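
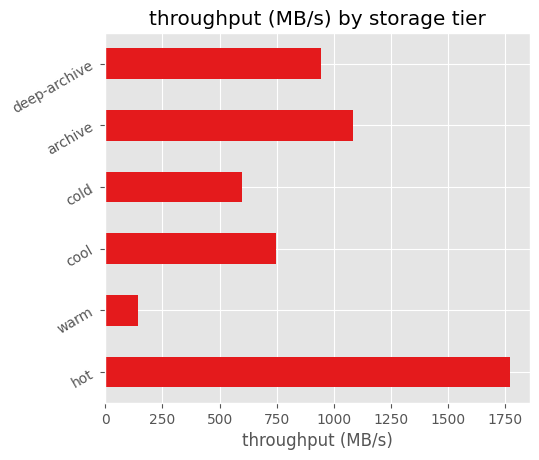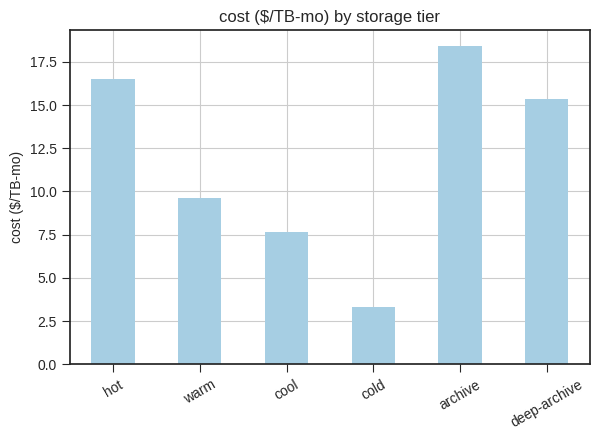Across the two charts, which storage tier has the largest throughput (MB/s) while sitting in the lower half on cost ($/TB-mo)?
cool

Chart 2 median cost ($/TB-mo) ≈ 12; below-median storage tiers: warm, cool, cold. Among those, cool has the highest throughput (MB/s) (≈ 800).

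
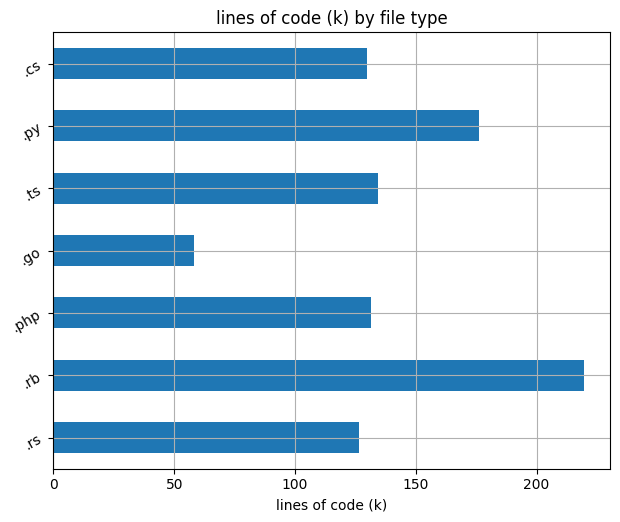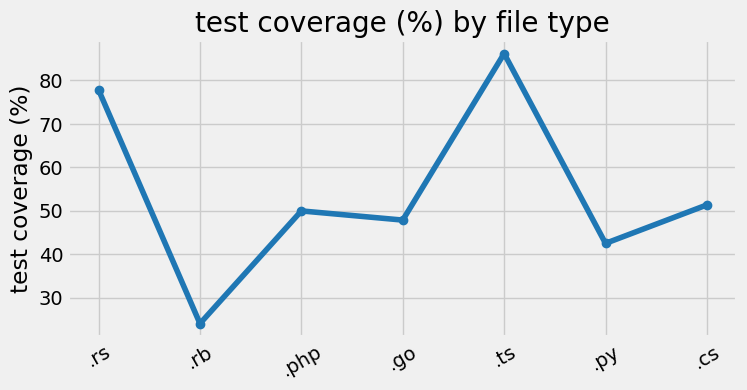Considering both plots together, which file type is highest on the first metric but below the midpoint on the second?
Chart 2 median test coverage (%) ≈ 50; below-median file types: .rb, .go, .py. Among those, .rb has the highest lines of code (k) (≈ 225).

.rb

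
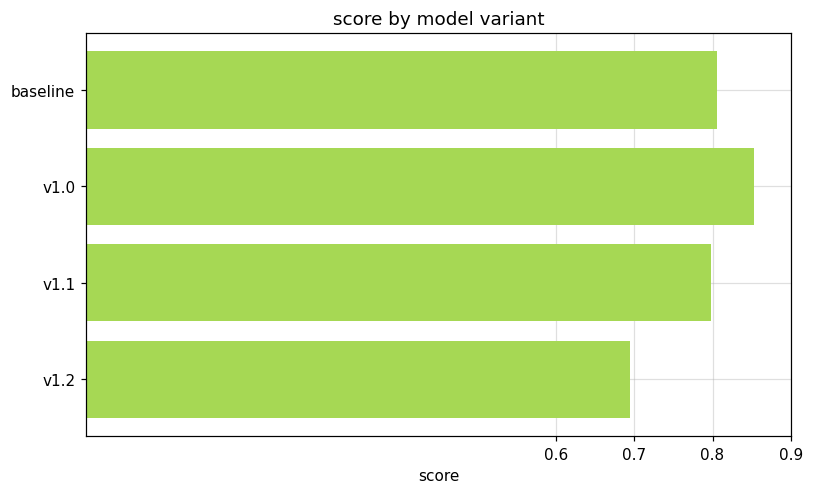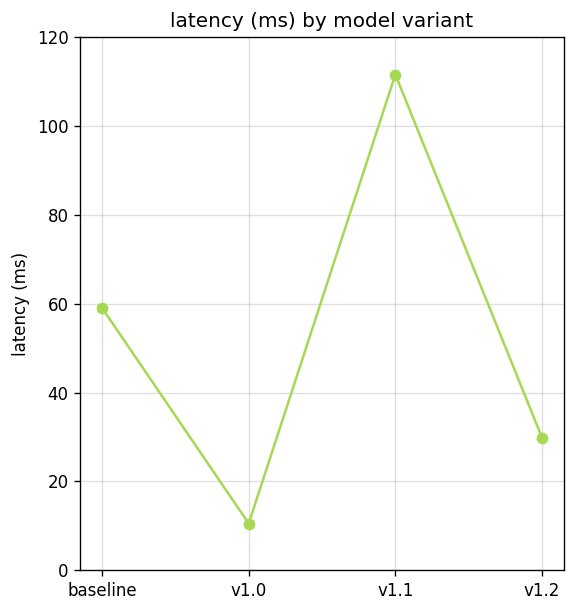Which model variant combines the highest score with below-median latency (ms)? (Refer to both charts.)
Chart 2 median latency (ms) ≈ 40; below-median model variants: v1.0, v1.2. Among those, v1.0 has the highest score (≈ 0.9).

v1.0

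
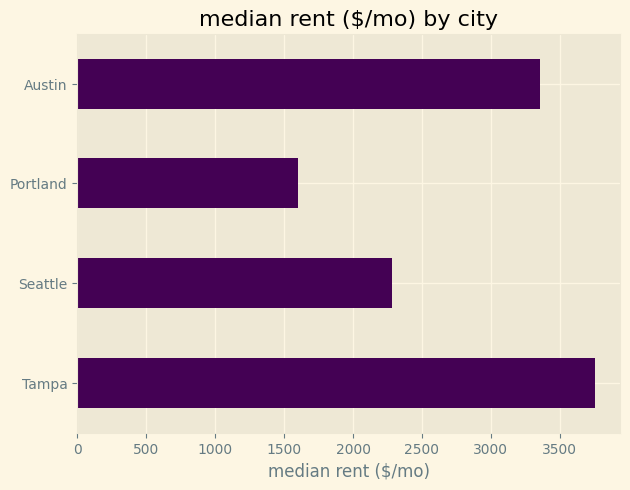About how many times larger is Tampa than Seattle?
≈ 1.6×

Tampa ≈ 4000, Seattle ≈ 2500; 4000/2500 ≈ 1.6.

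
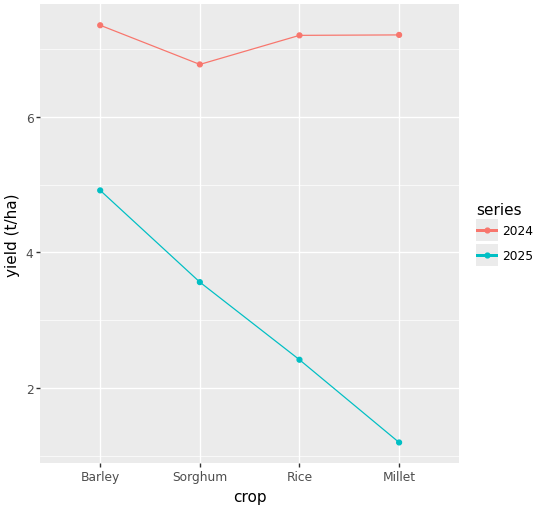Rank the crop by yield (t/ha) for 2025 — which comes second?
Top 3 for 2025: Barley ≈ 5, Sorghum ≈ 4, Rice ≈ 2.

Sorghum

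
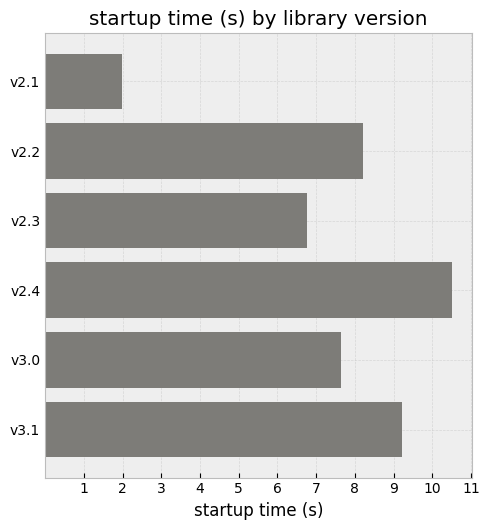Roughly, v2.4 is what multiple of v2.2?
v2.4 ≈ 11, v2.2 ≈ 8; 11/8 ≈ 1.38.

≈ 1.38×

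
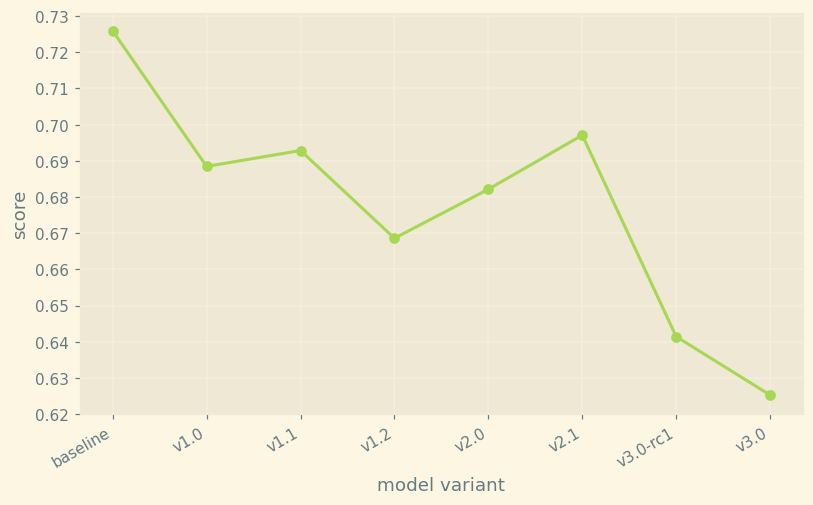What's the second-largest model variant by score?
v2.1

Top 3: baseline ≈ 0.73, v2.1 ≈ 0.70, v1.1 ≈ 0.69.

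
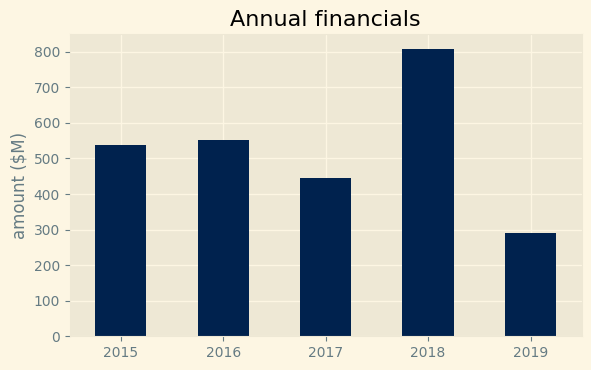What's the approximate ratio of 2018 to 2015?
≈ 1.6×

2018 ≈ 800, 2015 ≈ 500; 800/500 ≈ 1.6.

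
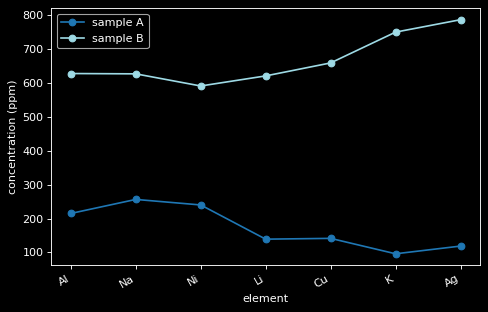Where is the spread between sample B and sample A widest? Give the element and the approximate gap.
Ag, ≈ 700 ppm

Ag: sample B ≈ 800, sample A ≈ 100 → gap ≈ 700. Next-largest (K) is only ≈ 600.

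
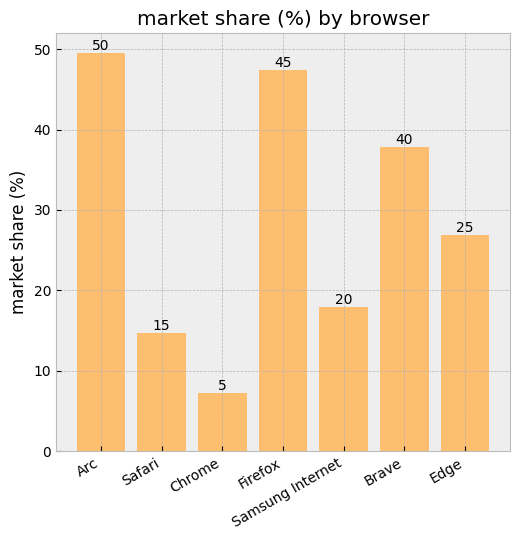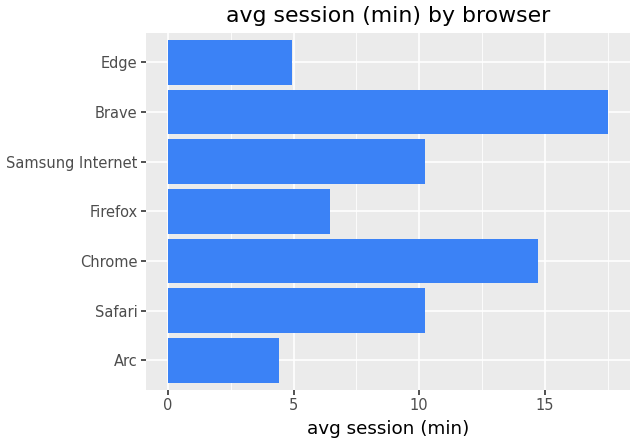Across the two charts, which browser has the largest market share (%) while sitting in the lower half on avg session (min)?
Chart 2 median avg session (min) ≈ 10; below-median browsers: Arc, Firefox, Edge. Among those, Arc has the highest market share (%) (≈ 50).

Arc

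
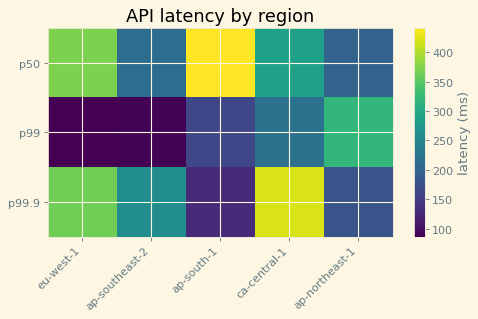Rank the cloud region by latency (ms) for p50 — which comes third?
Top 4 for p50: ap-south-1 ≈ 450, eu-west-1 ≈ 350, ca-central-1 ≈ 300, ap-southeast-2 ≈ 200.

ca-central-1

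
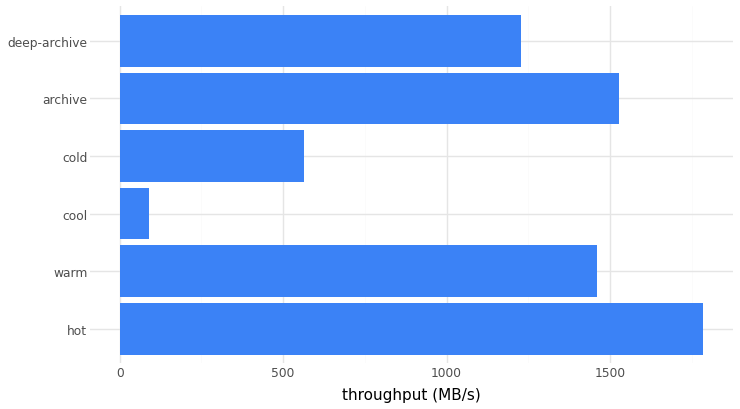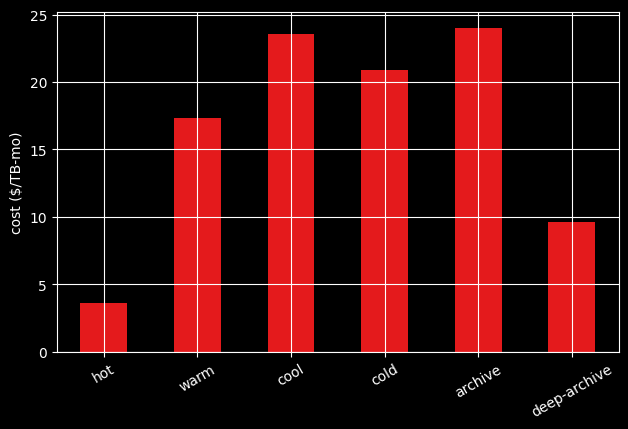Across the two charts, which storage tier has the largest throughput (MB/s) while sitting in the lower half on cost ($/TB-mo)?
hot

Chart 2 median cost ($/TB-mo) ≈ 20; below-median storage tiers: hot, warm, deep-archive. Among those, hot has the highest throughput (MB/s) (≈ 1800).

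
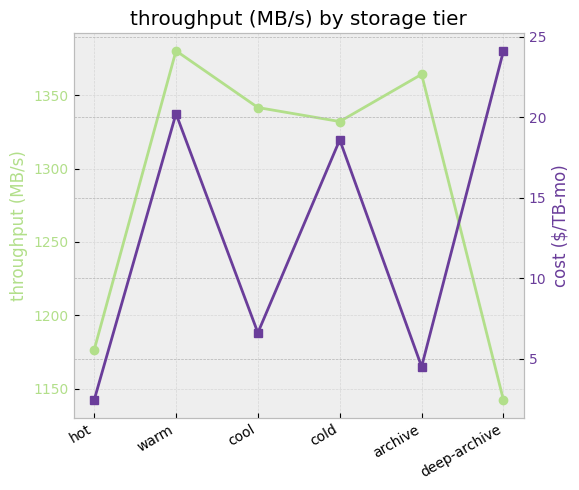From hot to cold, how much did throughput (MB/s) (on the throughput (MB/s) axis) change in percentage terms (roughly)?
≈ +13.6%

hot ≈ 1180, cold ≈ 1340; (1340 − 1180) / 1180 ≈ +13.6%.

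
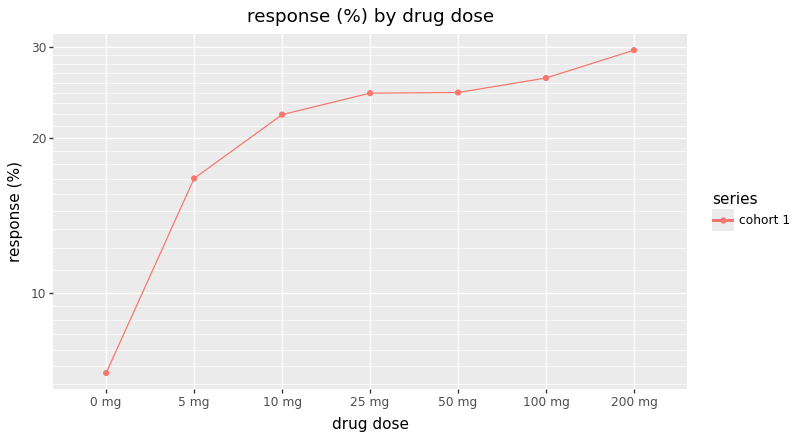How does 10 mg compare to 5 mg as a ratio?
≈ 1.38×

10 mg ≈ 22, 5 mg ≈ 16; 22/16 ≈ 1.38.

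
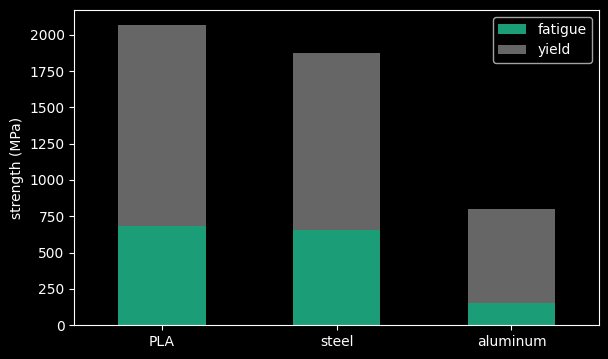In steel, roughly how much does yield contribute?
yield top ≈ 1800, bottom ≈ 600; segment ≈ 1200.

≈ 1200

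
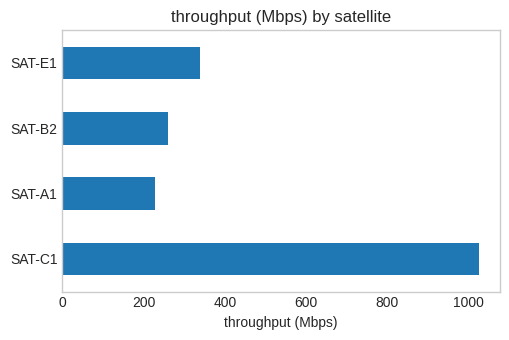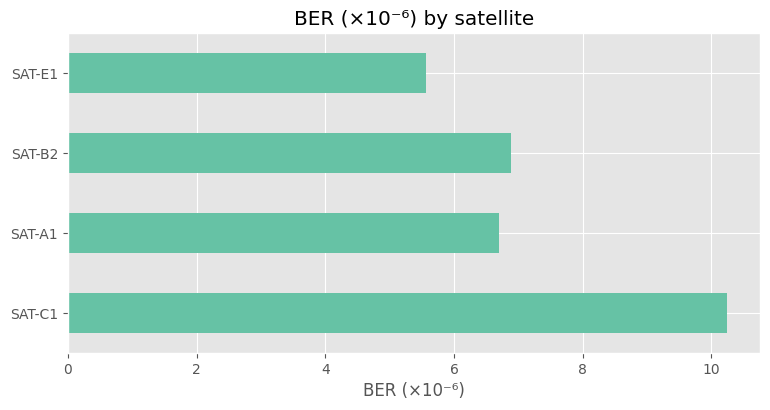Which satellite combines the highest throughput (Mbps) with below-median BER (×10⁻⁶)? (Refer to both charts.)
SAT-E1

Chart 2 median BER (×10⁻⁶) ≈ 7; below-median satellites: SAT-A1, SAT-E1. Among those, SAT-E1 has the highest throughput (Mbps) (≈ 300).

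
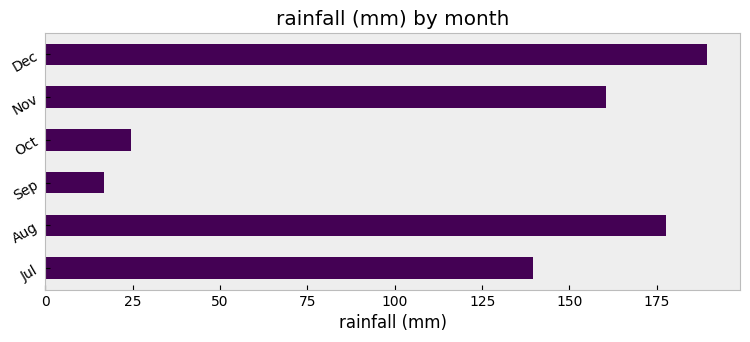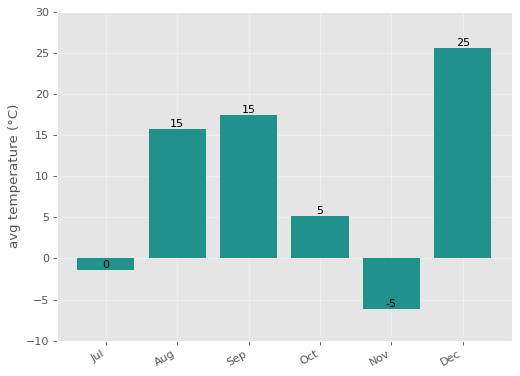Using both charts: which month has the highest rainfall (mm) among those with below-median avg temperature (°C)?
Nov

Chart 2 median avg temperature (°C) ≈ 10; below-median months: Jul, Oct, Nov. Among those, Nov has the highest rainfall (mm) (≈ 160).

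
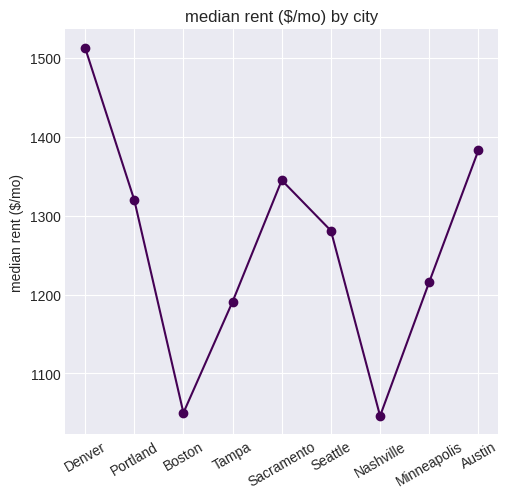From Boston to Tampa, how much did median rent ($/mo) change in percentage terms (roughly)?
≈ +14.3%

Boston ≈ 1050, Tampa ≈ 1200; (1200 − 1050) / 1050 ≈ +14.3%.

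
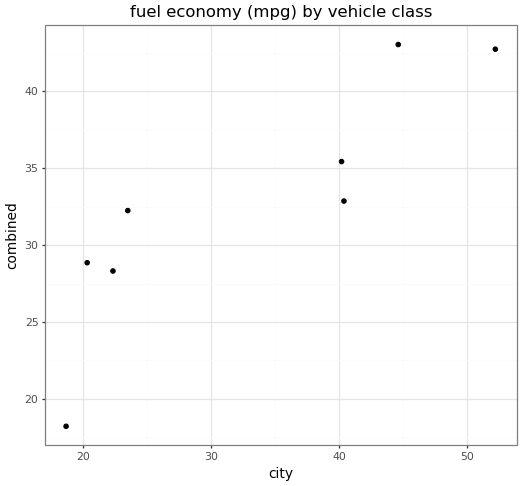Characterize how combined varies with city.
positive, strong

Points are positively correlated; strong (|r| ≈ 0.9).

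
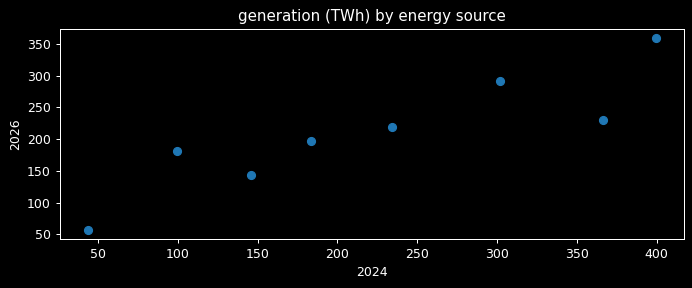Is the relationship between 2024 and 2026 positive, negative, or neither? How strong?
positive, strong

Points are positively correlated; strong (|r| ≈ 0.9).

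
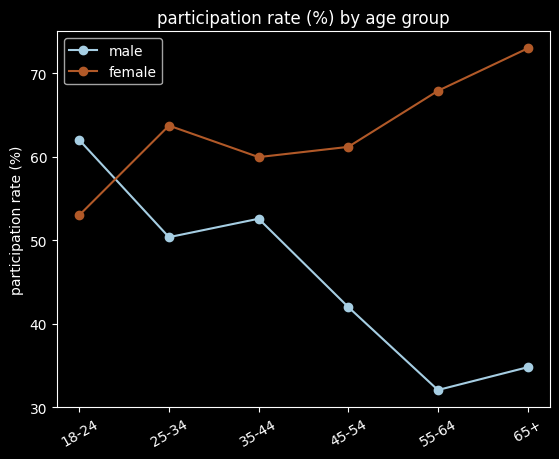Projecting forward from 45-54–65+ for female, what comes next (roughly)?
Last three: 60, 70, 75 → slope ≈ 7.5/step → next ≈ 82.5.

≈ 82.5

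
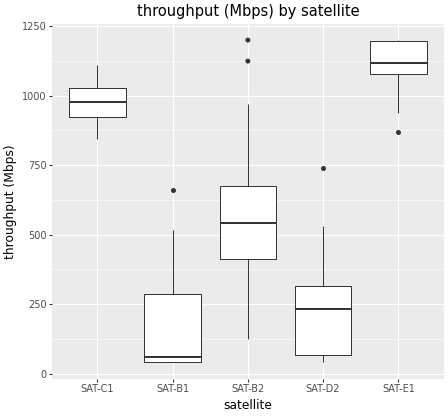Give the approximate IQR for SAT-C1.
Q3 ≈ 1000, Q1 ≈ 900; IQR ≈ 100.

≈ 100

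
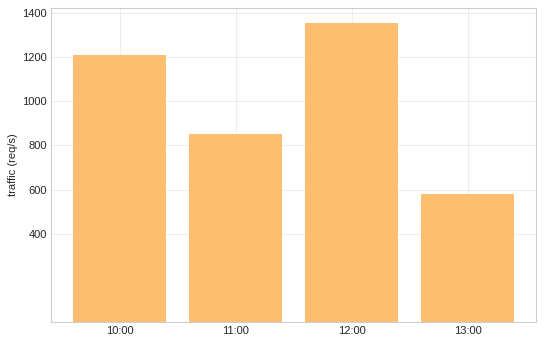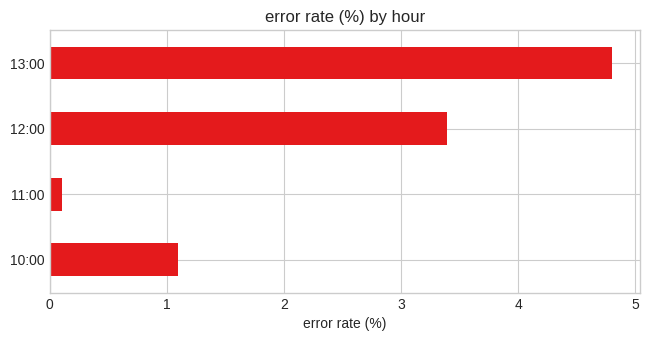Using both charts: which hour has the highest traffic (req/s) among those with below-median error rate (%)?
10:00

Chart 2 median error rate (%) ≈ 2; below-median hours: 10:00, 11:00. Among those, 10:00 has the highest traffic (req/s) (≈ 1200).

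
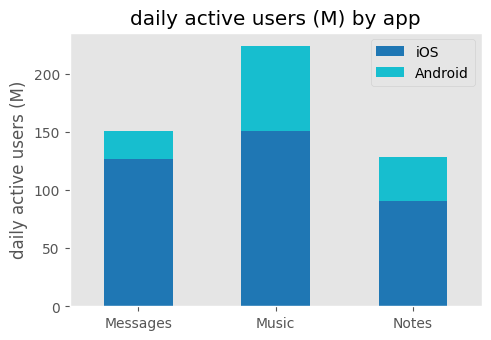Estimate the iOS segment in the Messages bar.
iOS top ≈ 120, bottom ≈ 0; segment ≈ 120.

≈ 120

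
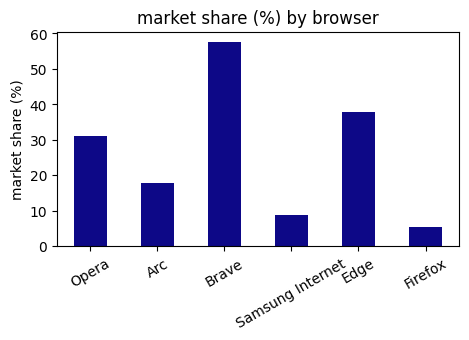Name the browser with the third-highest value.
Opera

Top 4: Brave ≈ 60, Edge ≈ 40, Opera ≈ 30, Arc ≈ 20.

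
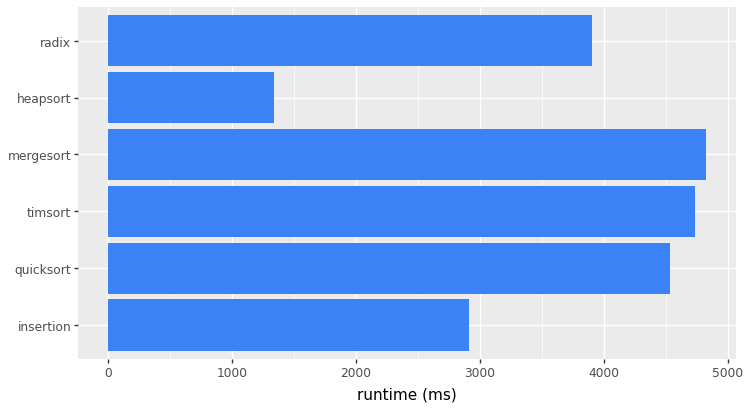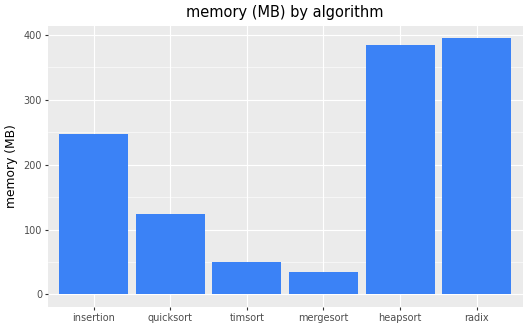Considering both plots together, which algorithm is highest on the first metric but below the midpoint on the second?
Chart 2 median memory (MB) ≈ 200; below-median algorithms: quicksort, timsort, mergesort. Among those, mergesort has the highest runtime (ms) (≈ 5000).

mergesort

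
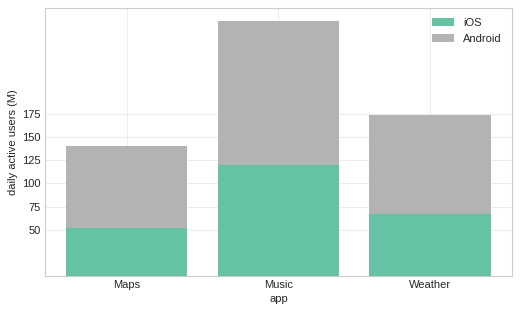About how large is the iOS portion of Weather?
≈ 75

iOS top ≈ 75, bottom ≈ 0; segment ≈ 75.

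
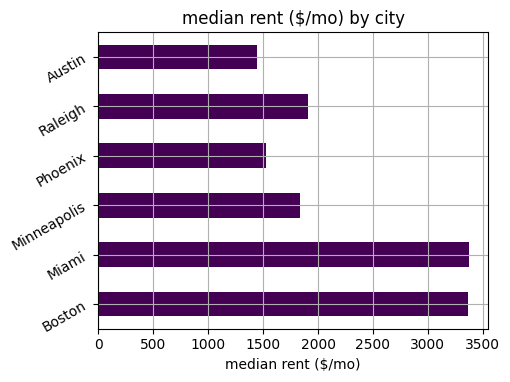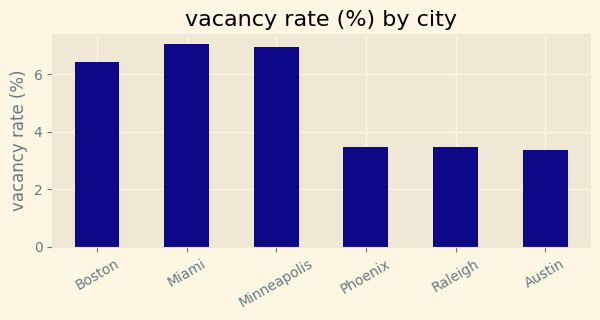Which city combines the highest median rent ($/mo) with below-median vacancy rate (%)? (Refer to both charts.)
Chart 2 median vacancy rate (%) ≈ 5; below-median cities: Phoenix, Raleigh, Austin. Among those, Raleigh has the highest median rent ($/mo) (≈ 2000).

Raleigh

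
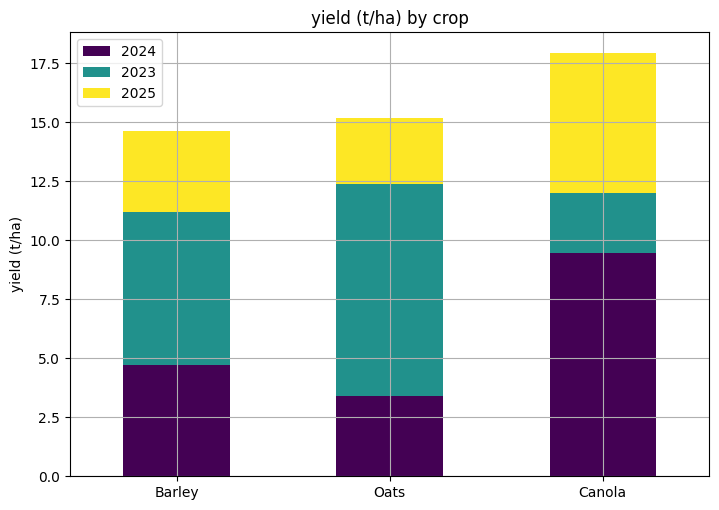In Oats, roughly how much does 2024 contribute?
2024 top ≈ 4, bottom ≈ 0; segment ≈ 4.

≈ 4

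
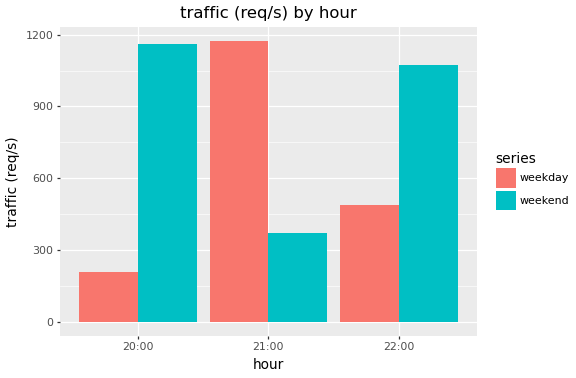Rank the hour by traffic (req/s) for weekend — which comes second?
Top 3 for weekend: 20:00 ≈ 1200, 22:00 ≈ 1100, 21:00 ≈ 400.

22:00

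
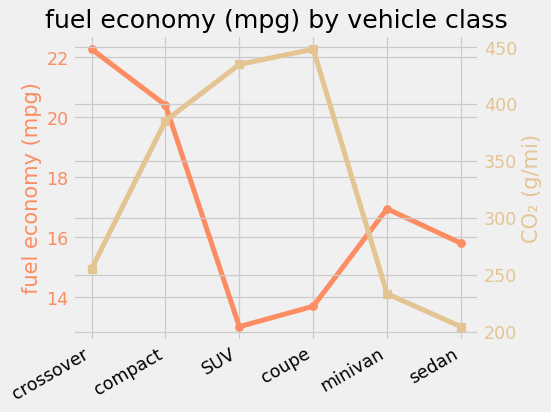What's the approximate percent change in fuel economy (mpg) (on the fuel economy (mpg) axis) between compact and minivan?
compact ≈ 20, minivan ≈ 17; (17 − 20) / 20 ≈ -15%.

≈ -15%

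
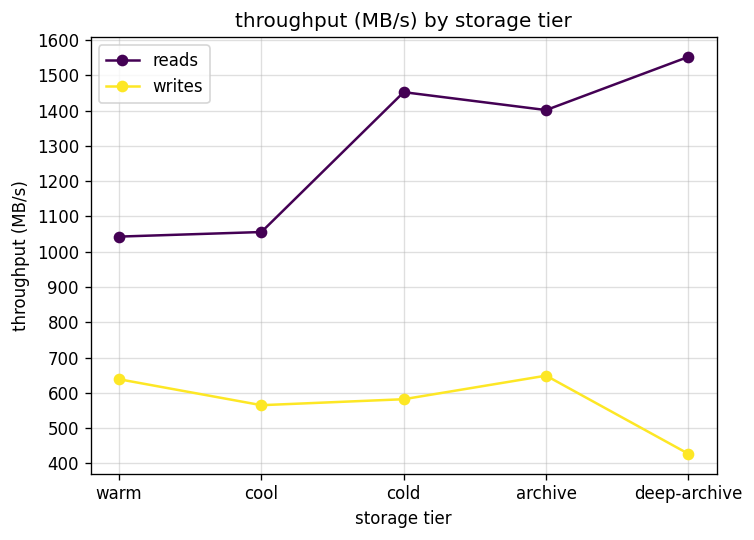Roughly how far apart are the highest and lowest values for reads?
Max deep-archive ≈ 1600, min warm ≈ 1000; range ≈ 600.

≈ 600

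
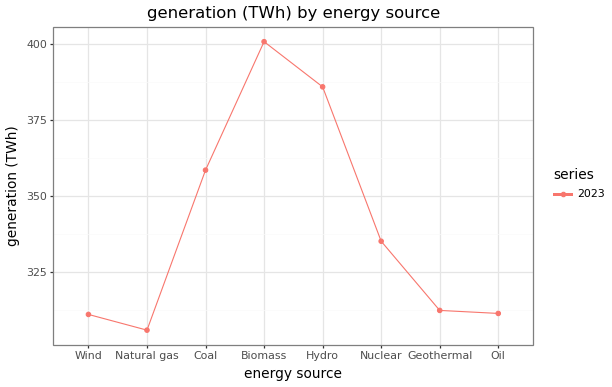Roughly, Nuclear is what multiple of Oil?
Nuclear ≈ 340, Oil ≈ 310; 340/310 ≈ 1.1.

≈ 1.1×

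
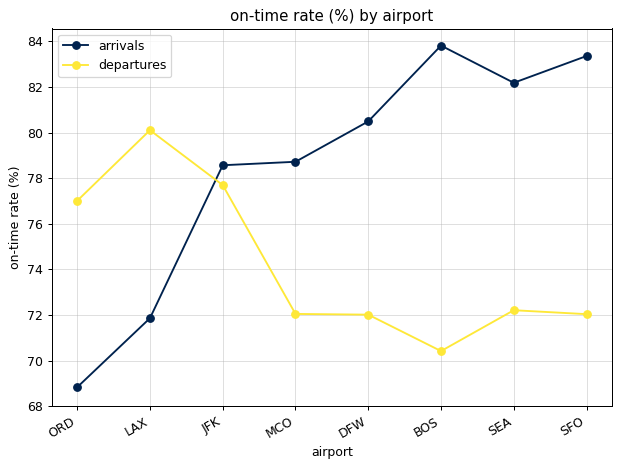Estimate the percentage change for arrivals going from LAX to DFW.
≈ +11.1%

LAX ≈ 72, DFW ≈ 80; (80 − 72) / 72 ≈ +11.1%.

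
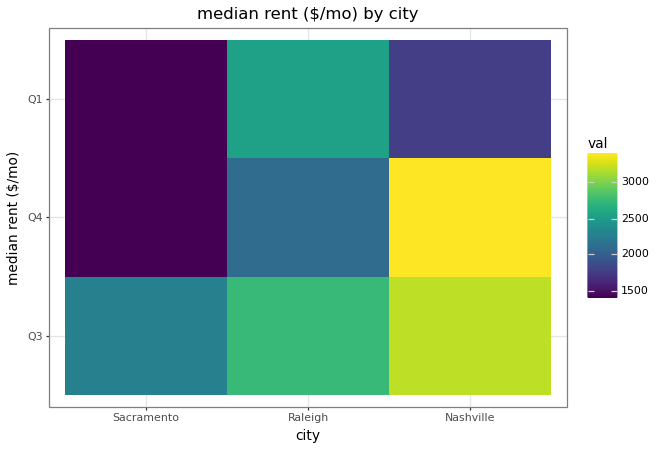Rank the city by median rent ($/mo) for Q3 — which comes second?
Top 3 for Q3: Nashville ≈ 3200, Raleigh ≈ 2800, Sacramento ≈ 2200.

Raleigh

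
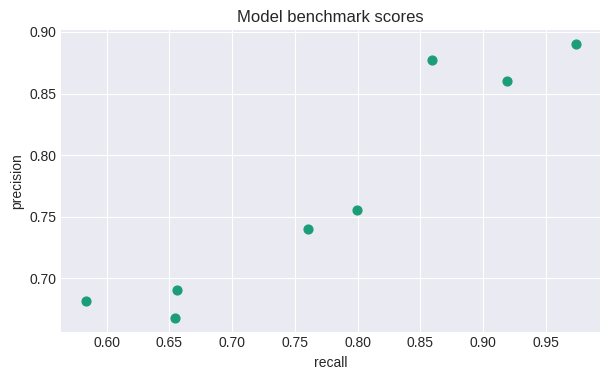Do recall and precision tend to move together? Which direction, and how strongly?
positive, strong

Points are positively correlated; strong (|r| ≈ 0.9).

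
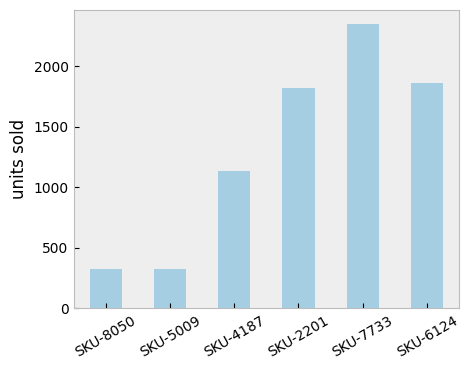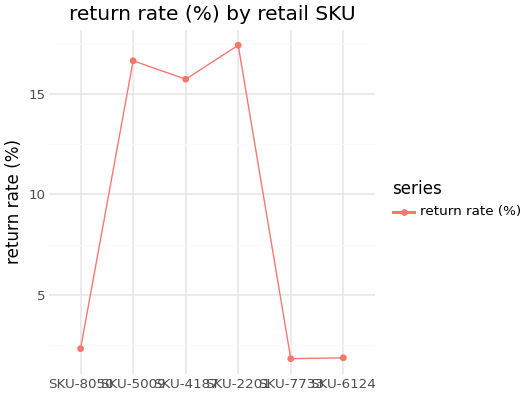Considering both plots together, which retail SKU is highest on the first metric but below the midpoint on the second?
Chart 2 median return rate (%) ≈ 10; below-median retail SKUs: SKU-8050, SKU-7733, SKU-6124. Among those, SKU-7733 has the highest units sold (≈ 2500).

SKU-7733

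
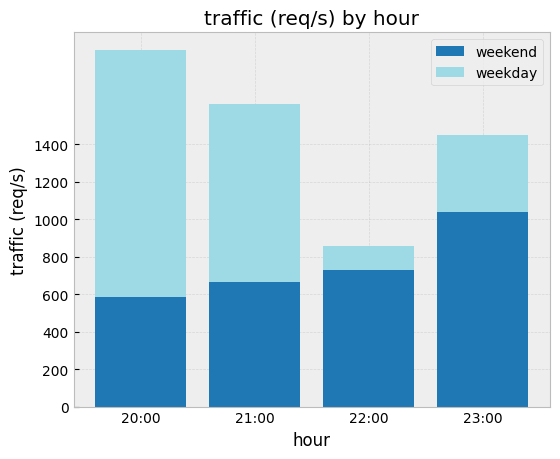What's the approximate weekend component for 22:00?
≈ 800

weekend top ≈ 800, bottom ≈ 0; segment ≈ 800.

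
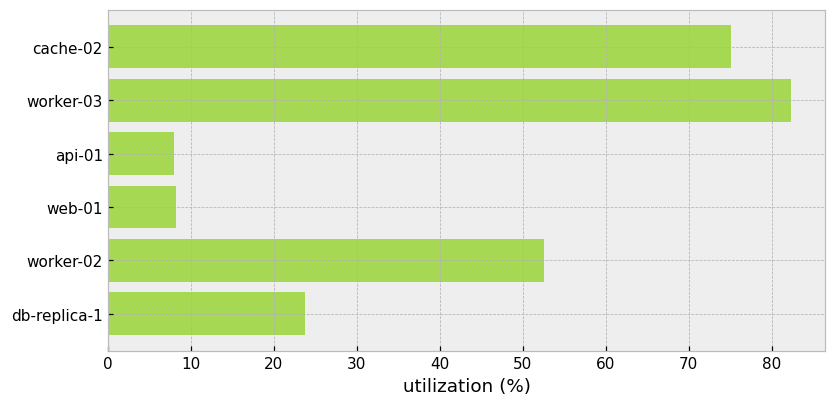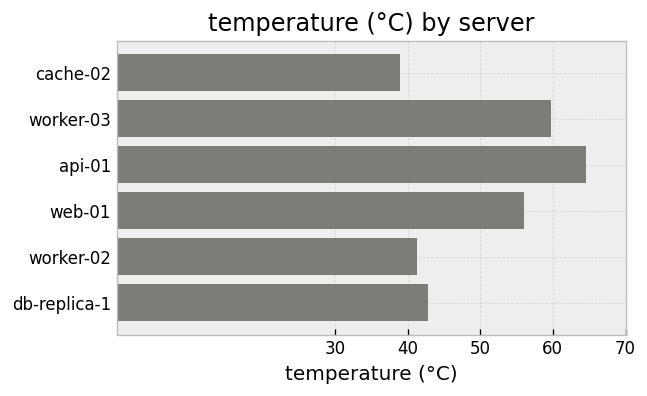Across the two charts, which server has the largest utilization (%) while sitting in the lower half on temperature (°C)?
cache-02

Chart 2 median temperature (°C) ≈ 50; below-median servers: cache-02, worker-02, db-replica-1. Among those, cache-02 has the highest utilization (%) (≈ 80).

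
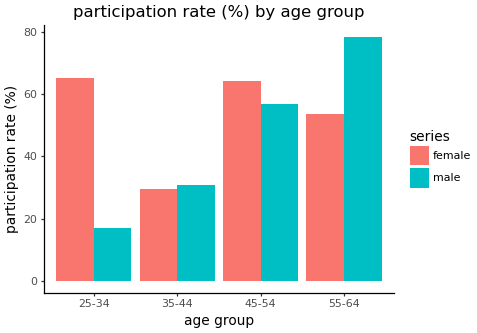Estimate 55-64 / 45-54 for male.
55-64 ≈ 80, 45-54 ≈ 60; 80/60 ≈ 1.33.

≈ 1.33×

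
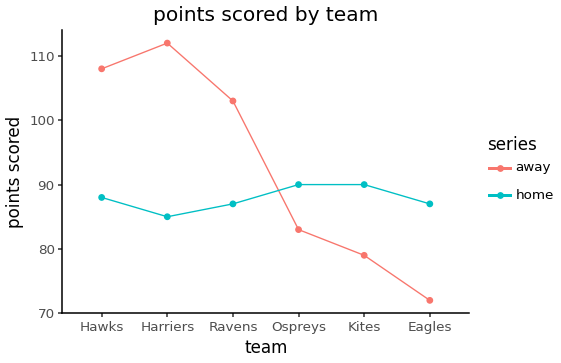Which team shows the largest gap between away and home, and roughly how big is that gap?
Harriers, ≈ 25

Harriers: away ≈ 110, home ≈ 85 → gap ≈ 25. Next-largest (Hawks) is only ≈ 20.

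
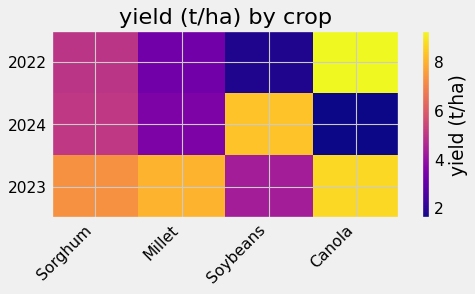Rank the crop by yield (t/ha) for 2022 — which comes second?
Sorghum

Top 3 for 2022: Canola ≈ 9, Sorghum ≈ 5, Millet ≈ 3.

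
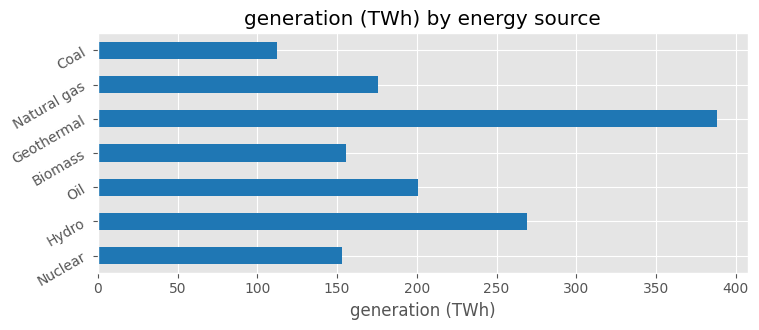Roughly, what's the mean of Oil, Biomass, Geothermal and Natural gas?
≈ 238

(200 + 150 + 400 + 200) / 4 ≈ 238.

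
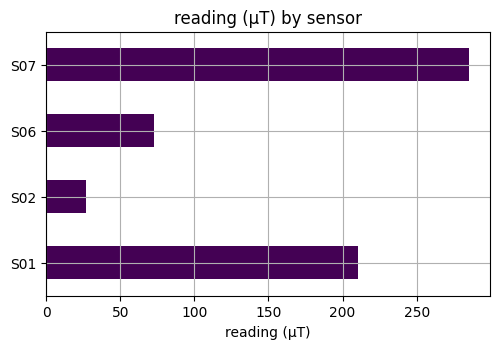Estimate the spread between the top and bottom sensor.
Max S07 ≈ 275, min S02 ≈ 25; range ≈ 250.

≈ 250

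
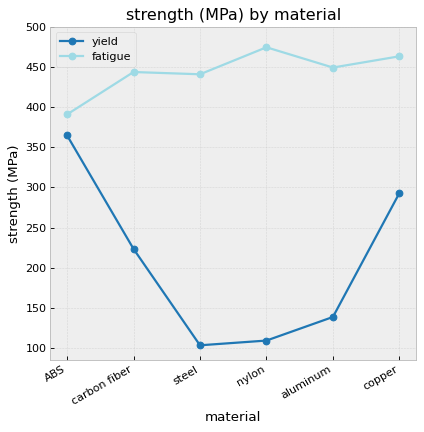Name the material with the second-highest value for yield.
copper

Top 3 for yield: ABS ≈ 350, copper ≈ 300, carbon fiber ≈ 200.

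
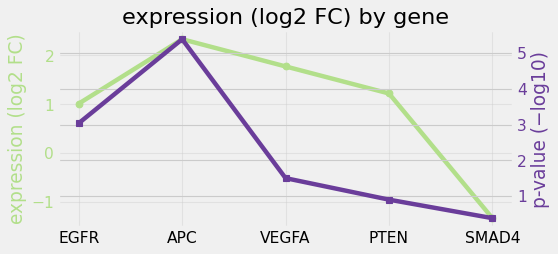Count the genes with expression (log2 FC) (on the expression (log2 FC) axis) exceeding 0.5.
4

Above 0.5: EGFR, APC, VEGFA, PTEN.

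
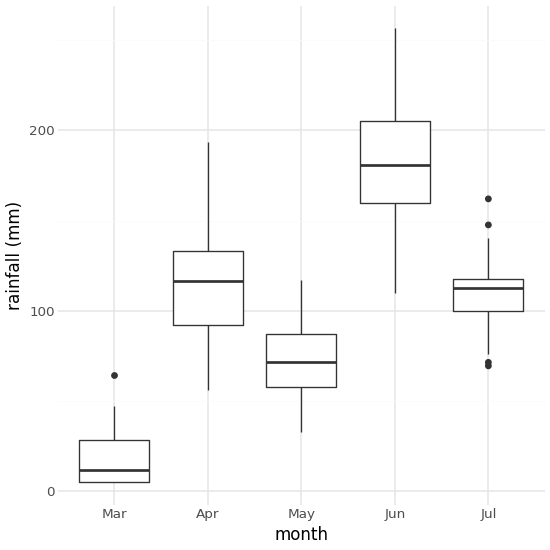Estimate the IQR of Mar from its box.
Q3 ≈ 20, Q1 ≈ 0; IQR ≈ 20.

≈ 20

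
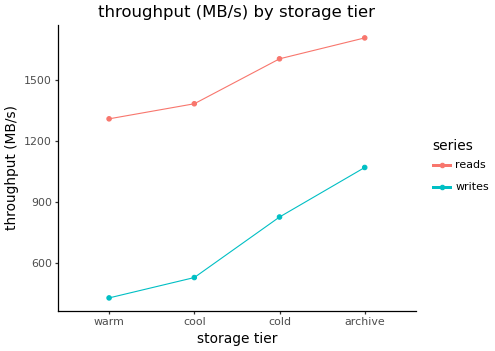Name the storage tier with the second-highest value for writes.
cold

Top 3 for writes: archive ≈ 1000, cold ≈ 800, cool ≈ 600.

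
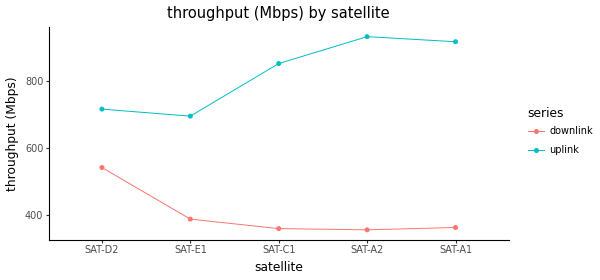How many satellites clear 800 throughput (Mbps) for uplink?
3

Above 800: SAT-C1, SAT-A2, SAT-A1.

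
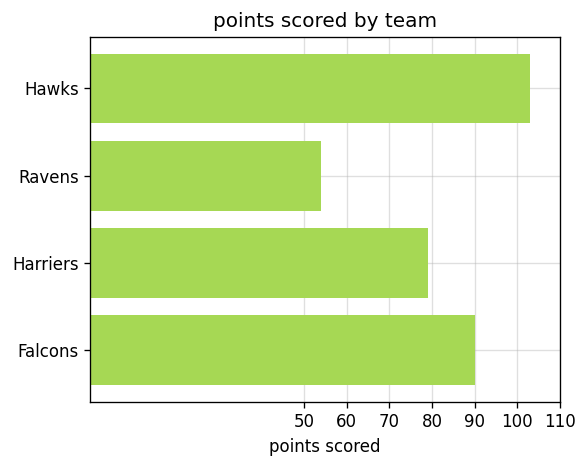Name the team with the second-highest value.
Top 3: Hawks ≈ 100, Falcons ≈ 90, Harriers ≈ 80.

Falcons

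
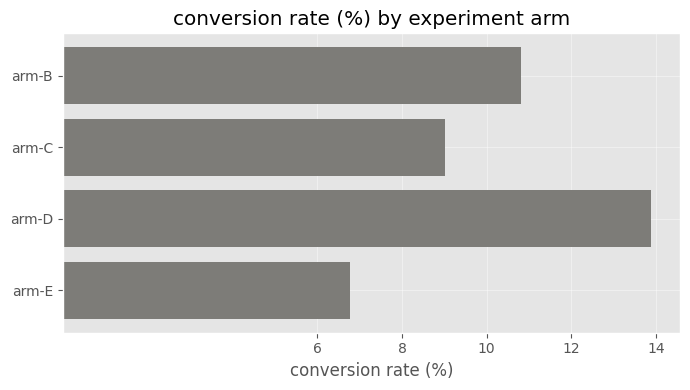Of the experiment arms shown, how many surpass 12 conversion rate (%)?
1

Above 12: arm-D.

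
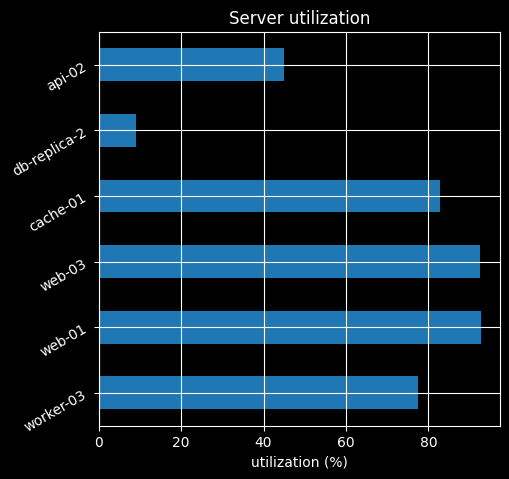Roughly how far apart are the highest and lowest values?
Max web-01 ≈ 90, min db-replica-2 ≈ 10; range ≈ 80.

≈ 80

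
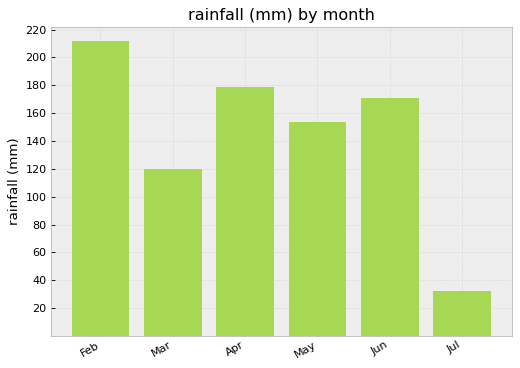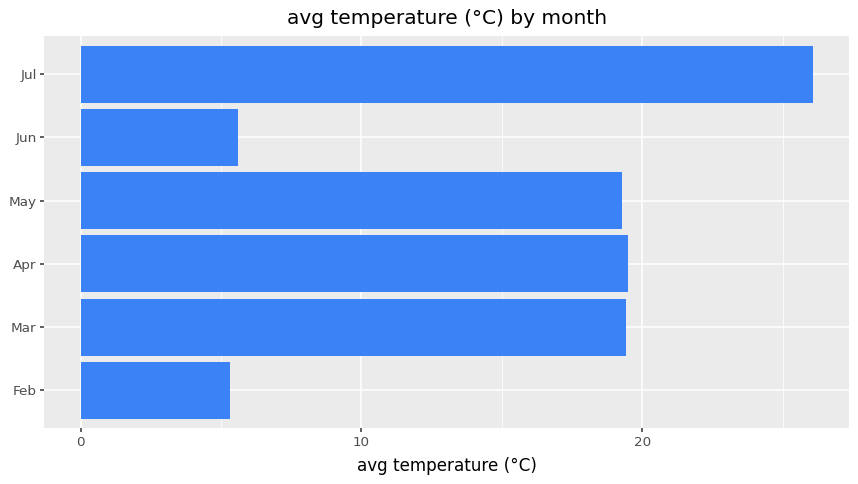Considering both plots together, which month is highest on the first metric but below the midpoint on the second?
Feb

Chart 2 median avg temperature (°C) ≈ 20; below-median months: Feb, May, Jun. Among those, Feb has the highest rainfall (mm) (≈ 220).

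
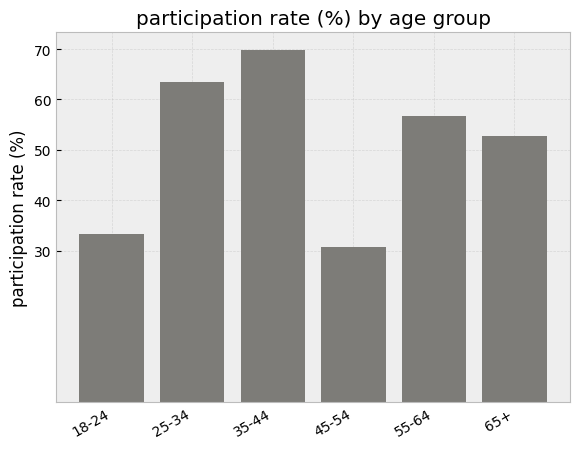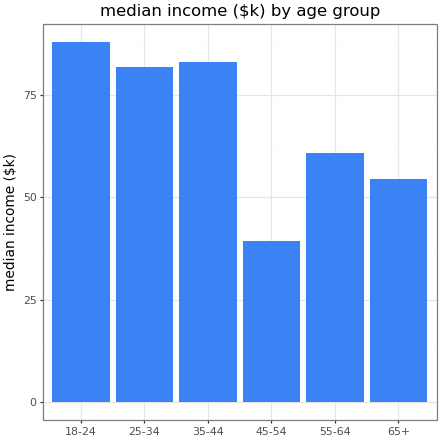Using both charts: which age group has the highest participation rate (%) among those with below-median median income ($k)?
Chart 2 median median income ($k) ≈ 70; below-median age groups: 45-54, 55-64, 65+. Among those, 55-64 has the highest participation rate (%) (≈ 60).

55-64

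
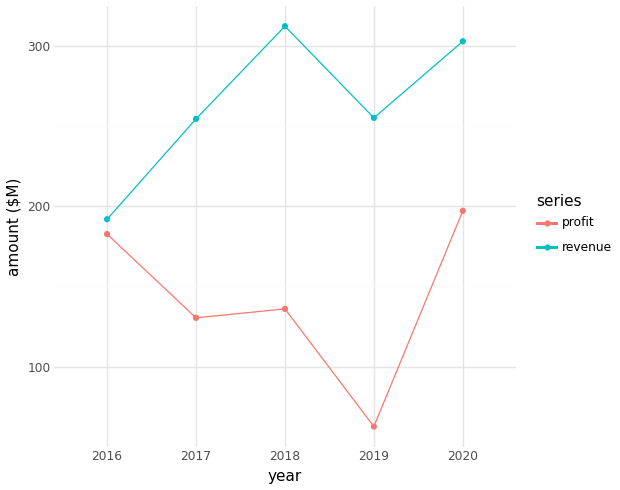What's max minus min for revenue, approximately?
Max 2018 ≈ 300, min 2016 ≈ 200; range ≈ 100.

≈ 100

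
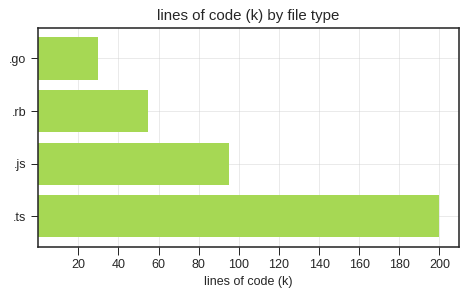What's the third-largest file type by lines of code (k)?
Top 4: .ts ≈ 200, .js ≈ 100, .rb ≈ 60, .go ≈ 20.

.rb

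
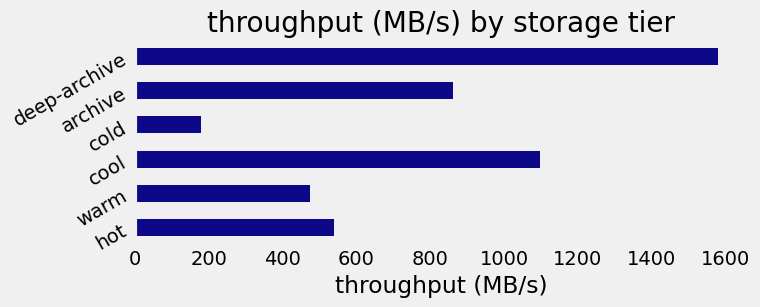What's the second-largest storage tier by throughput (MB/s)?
Top 3: deep-archive ≈ 1600, cool ≈ 1000, archive ≈ 800.

cool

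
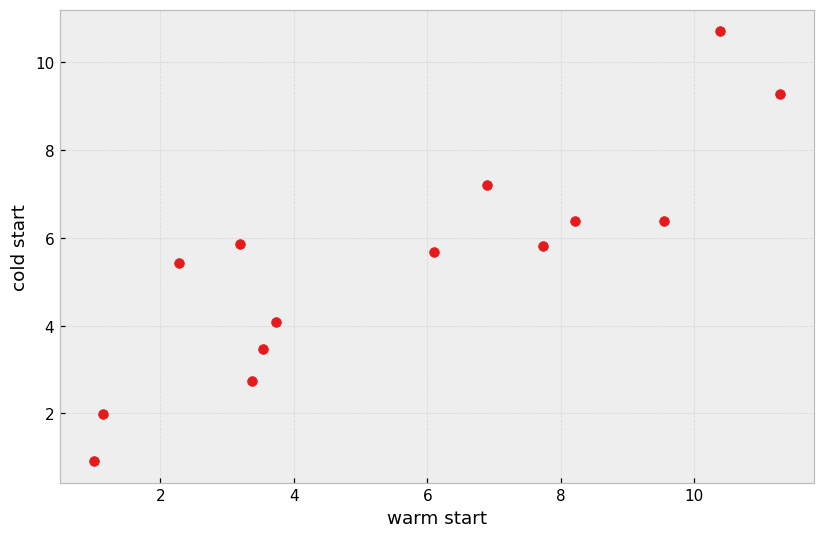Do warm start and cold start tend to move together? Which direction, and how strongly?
positive, strong

Points are positively correlated; strong (|r| ≈ 0.9).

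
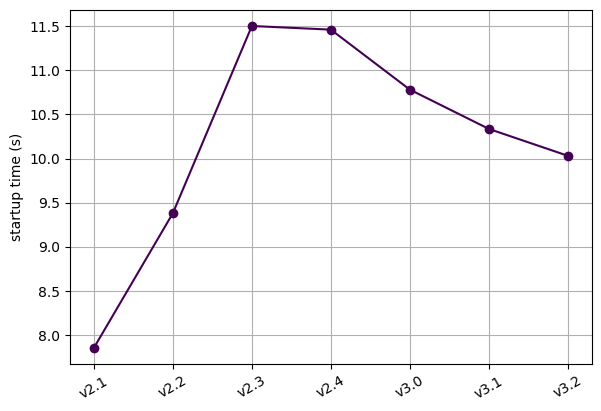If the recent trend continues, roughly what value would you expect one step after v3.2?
Last three: 11.0, 10.5, 10.0 → slope ≈ -0.5/step → next ≈ 9.5.

≈ 9.5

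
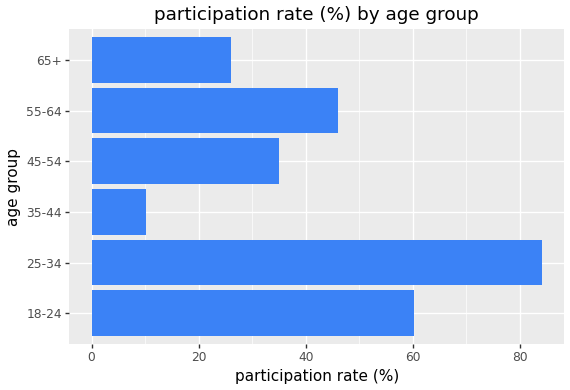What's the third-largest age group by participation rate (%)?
Top 4: 25-34 ≈ 80, 18-24 ≈ 60, 55-64 ≈ 50, 45-54 ≈ 30.

55-64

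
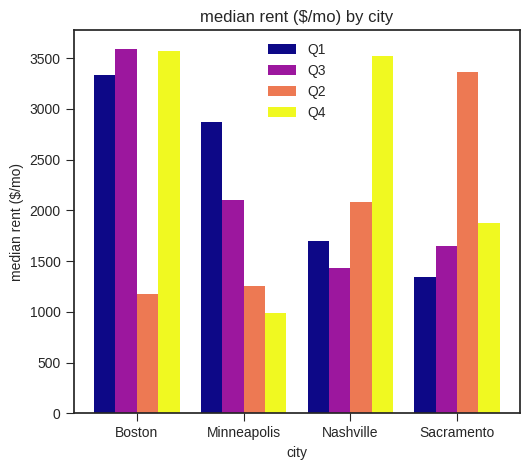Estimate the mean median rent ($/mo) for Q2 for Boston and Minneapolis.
(1000 + 1500) / 2 ≈ 1250.

≈ 1250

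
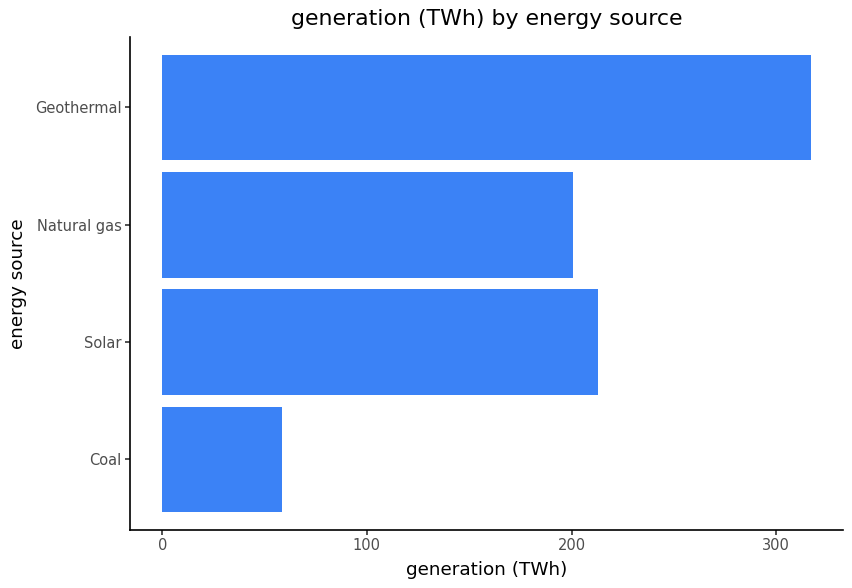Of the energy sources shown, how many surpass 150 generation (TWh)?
3

Above 150: Solar, Natural gas, Geothermal.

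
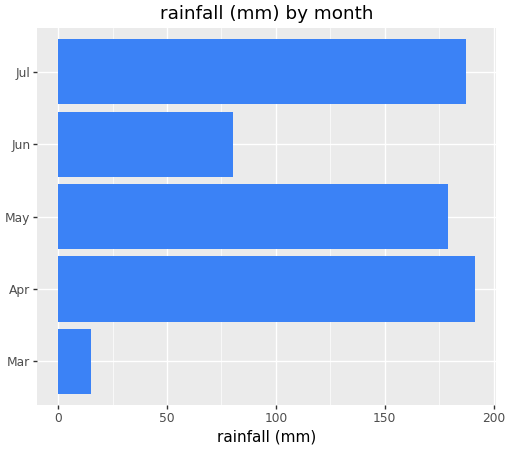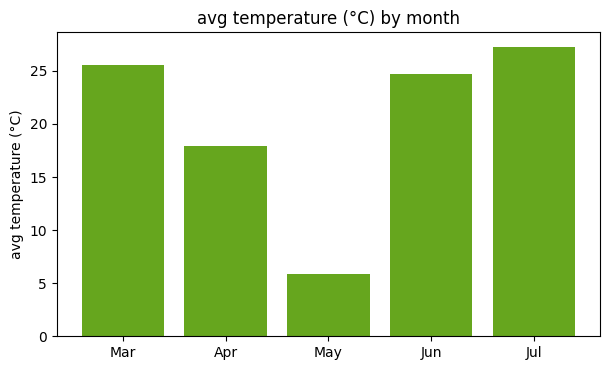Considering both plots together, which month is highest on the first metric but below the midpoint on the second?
Apr

Chart 2 median avg temperature (°C) ≈ 25; below-median months: Apr, May. Among those, Apr has the highest rainfall (mm) (≈ 200).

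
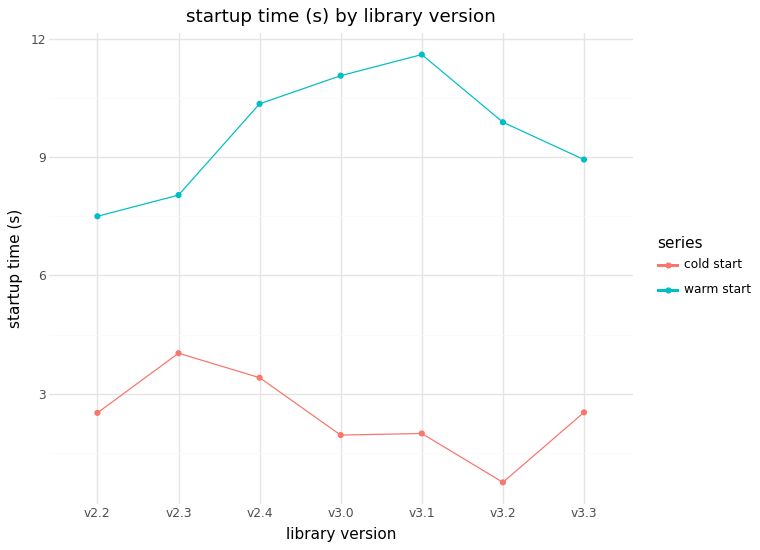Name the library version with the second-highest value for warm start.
v3.0

Top 3 for warm start: v3.1 ≈ 12, v3.0 ≈ 11, v2.4 ≈ 10.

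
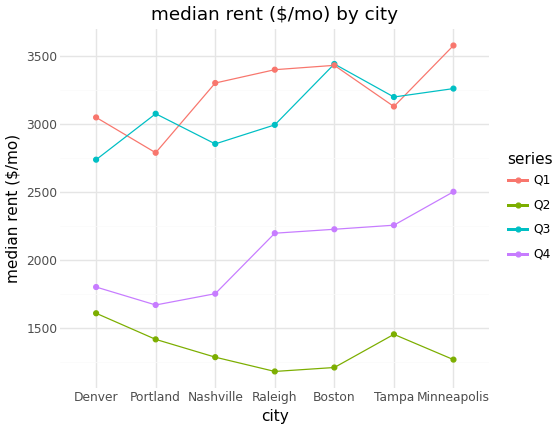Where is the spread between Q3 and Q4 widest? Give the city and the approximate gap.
Portland: Q3 ≈ 3000, Q4 ≈ 1600 → gap ≈ 1400. Next-largest (Boston) is only ≈ 1200.

Portland, ≈ 1400 $/mo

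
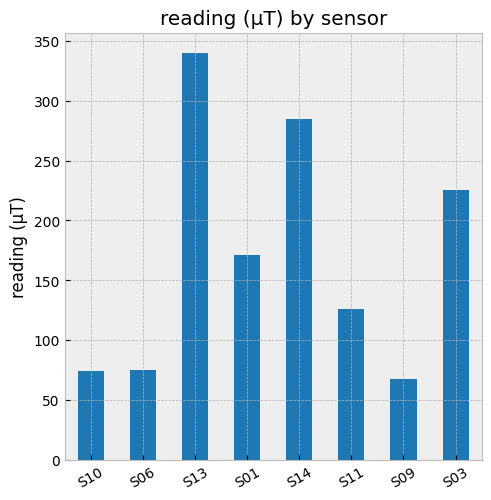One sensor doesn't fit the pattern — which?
S13 ≈ 350; the rest sit between ≈ 50 and ≈ 300.

S13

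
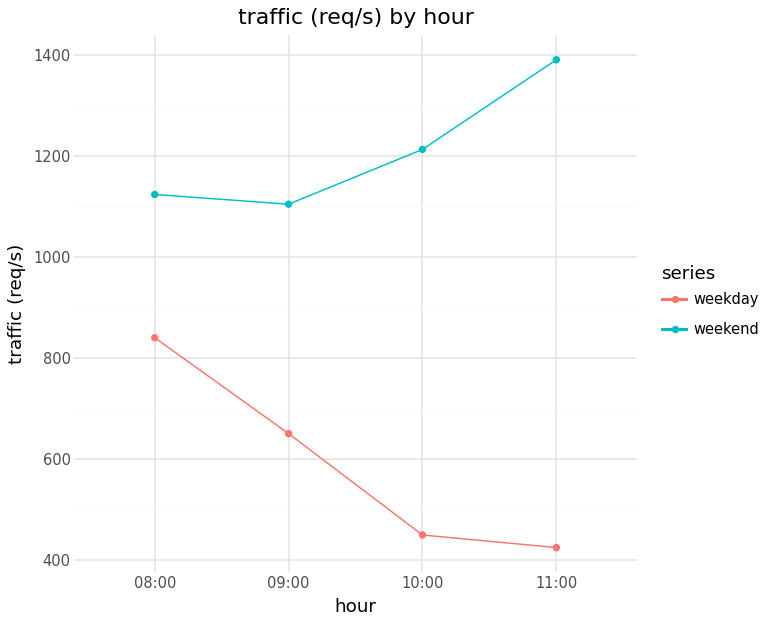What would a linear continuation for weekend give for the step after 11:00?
≈ 1550

Last three: 1100, 1200, 1400 → slope ≈ 150/step → next ≈ 1550.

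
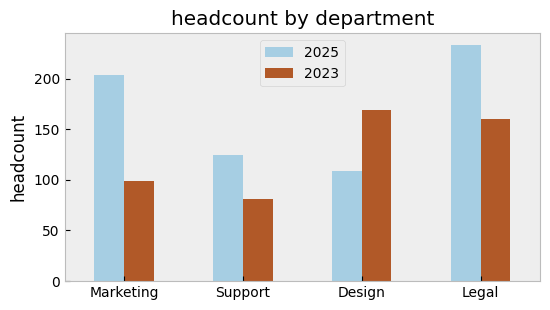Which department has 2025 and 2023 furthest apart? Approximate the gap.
Marketing: 2025 ≈ 200, 2023 ≈ 100 → gap ≈ 100. Next-largest (Legal) is only ≈ 80.

Marketing, ≈ 100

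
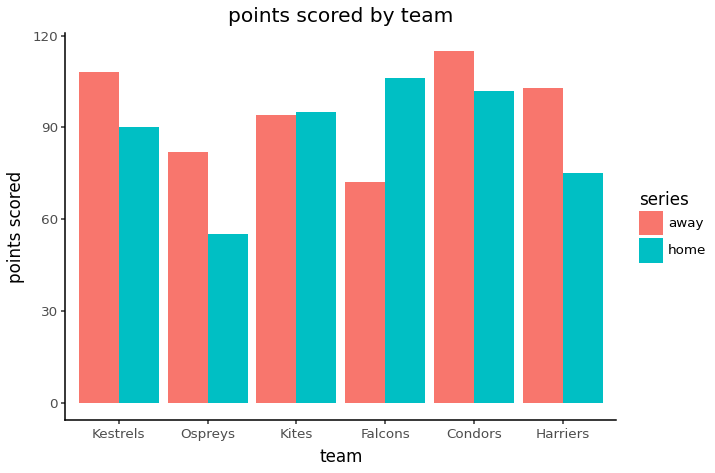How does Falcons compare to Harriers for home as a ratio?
≈ 1.38×

Falcons ≈ 110, Harriers ≈ 80; 110/80 ≈ 1.38.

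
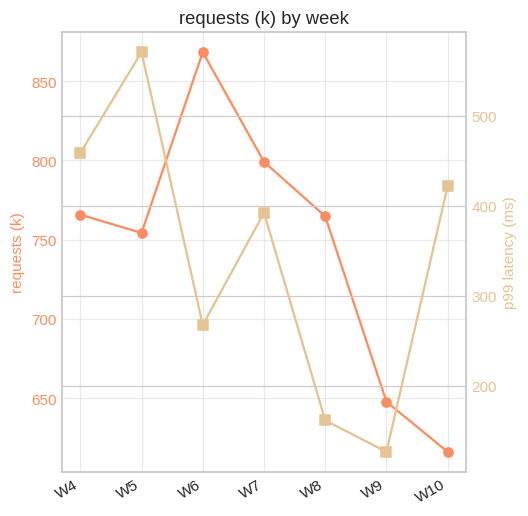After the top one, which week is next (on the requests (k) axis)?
W7

Top 3 (on the requests (k) axis): W6 ≈ 875, W7 ≈ 800, W4 ≈ 775.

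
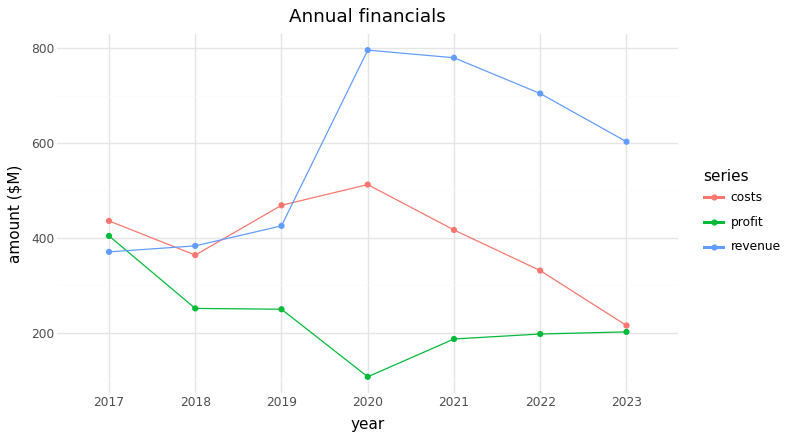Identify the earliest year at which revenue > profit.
2017: revenue ≈ 400 vs profit ≈ 400 (not yet); 2018: revenue ≈ 400 vs profit ≈ 300 (first crossover).

2018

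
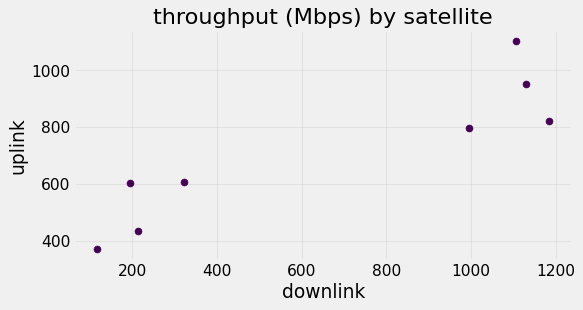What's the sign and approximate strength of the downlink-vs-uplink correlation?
Points are positively correlated; strong (|r| ≈ 0.9).

positive, strong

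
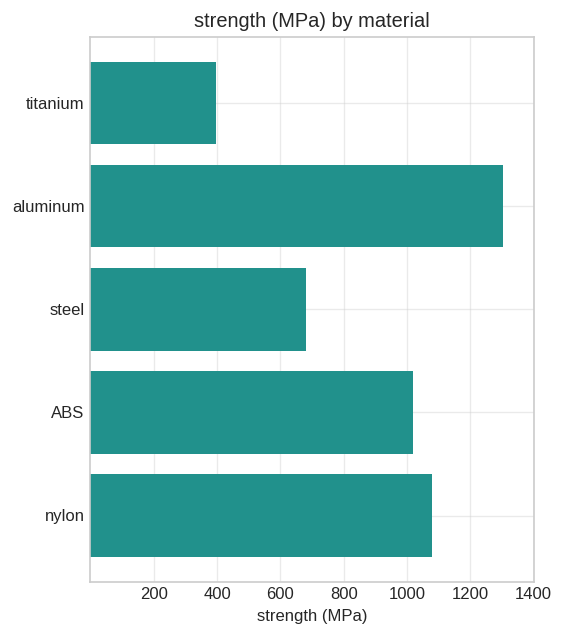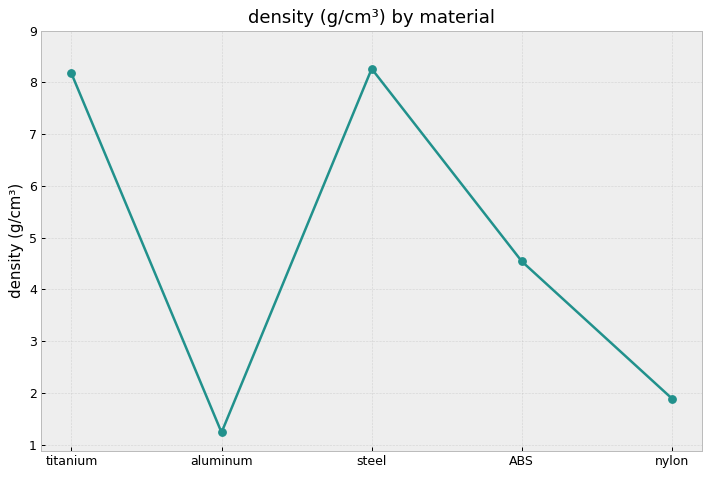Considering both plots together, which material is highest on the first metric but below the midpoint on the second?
Chart 2 median density (g/cm³) ≈ 5; below-median materials: aluminum, nylon. Among those, aluminum has the highest strength (MPa) (≈ 1400).

aluminum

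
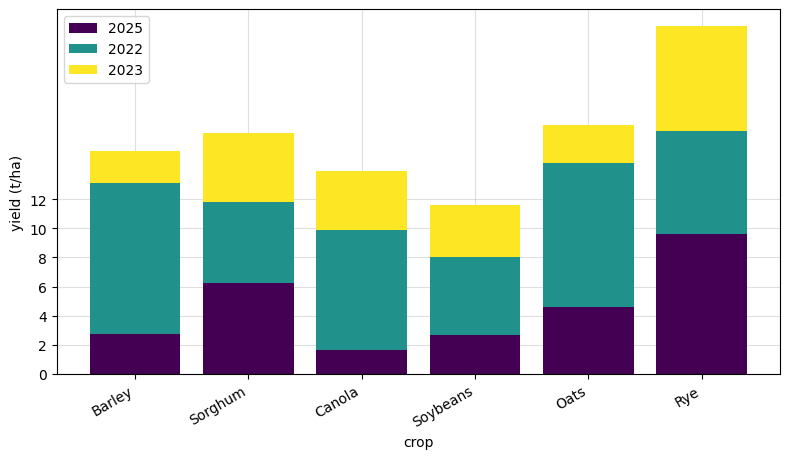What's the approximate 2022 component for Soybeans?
≈ 6

2022 top ≈ 8, bottom ≈ 2; segment ≈ 6.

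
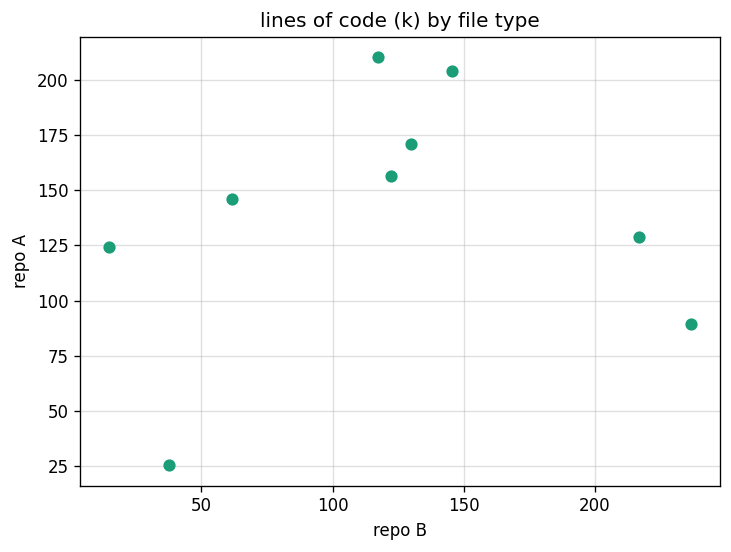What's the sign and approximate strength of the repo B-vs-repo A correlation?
Points are roughly uncorrelated; weak (|r| ≈ 0.2).

no clear correlation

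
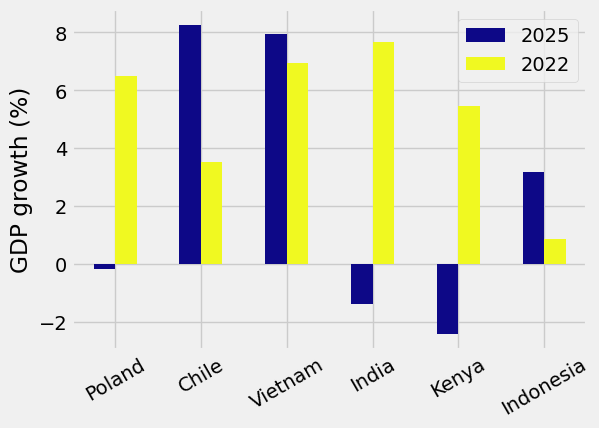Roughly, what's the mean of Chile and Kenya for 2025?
(8 + -2) / 2 ≈ 3.

≈ 3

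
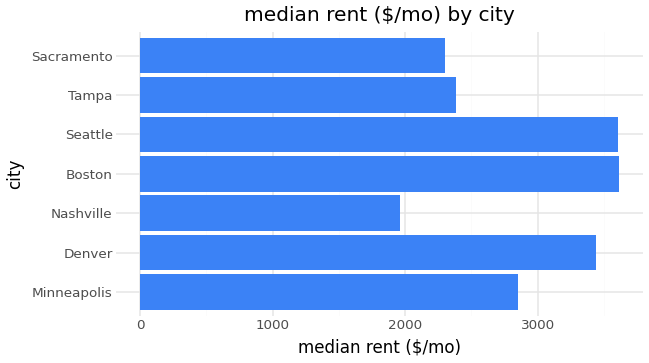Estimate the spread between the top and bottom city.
≈ 1500

Max Boston ≈ 3500, min Nashville ≈ 2000; range ≈ 1500.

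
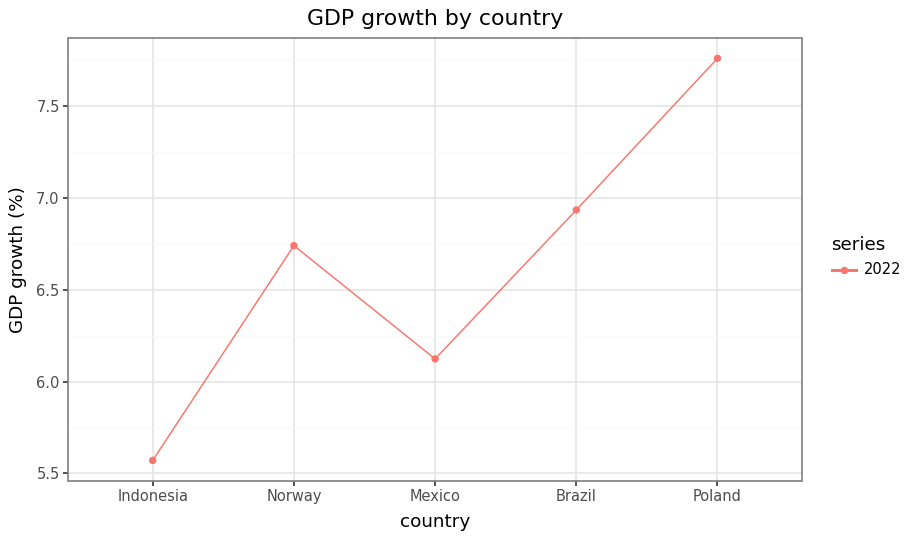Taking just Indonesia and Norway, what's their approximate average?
≈ 6.2

(5.6 + 6.8) / 2 ≈ 6.2.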